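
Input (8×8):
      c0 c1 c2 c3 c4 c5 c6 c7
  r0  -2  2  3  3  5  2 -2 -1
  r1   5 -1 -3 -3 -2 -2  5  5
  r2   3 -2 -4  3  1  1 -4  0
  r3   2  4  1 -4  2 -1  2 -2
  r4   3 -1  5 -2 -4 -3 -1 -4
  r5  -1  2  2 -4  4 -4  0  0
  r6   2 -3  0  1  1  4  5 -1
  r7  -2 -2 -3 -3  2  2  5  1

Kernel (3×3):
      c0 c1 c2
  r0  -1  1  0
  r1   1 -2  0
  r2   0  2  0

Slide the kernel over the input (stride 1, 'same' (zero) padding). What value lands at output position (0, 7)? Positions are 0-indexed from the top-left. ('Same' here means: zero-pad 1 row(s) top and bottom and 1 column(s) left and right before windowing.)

The receptive field on the zero-padded input at this output position is [0 0 0 / -2 -1 0 / 5 5 0]. Elementwise product with the kernel and sum: 0·-1 + 0·1 + -2·1 + -1·-2 + 5·2.

10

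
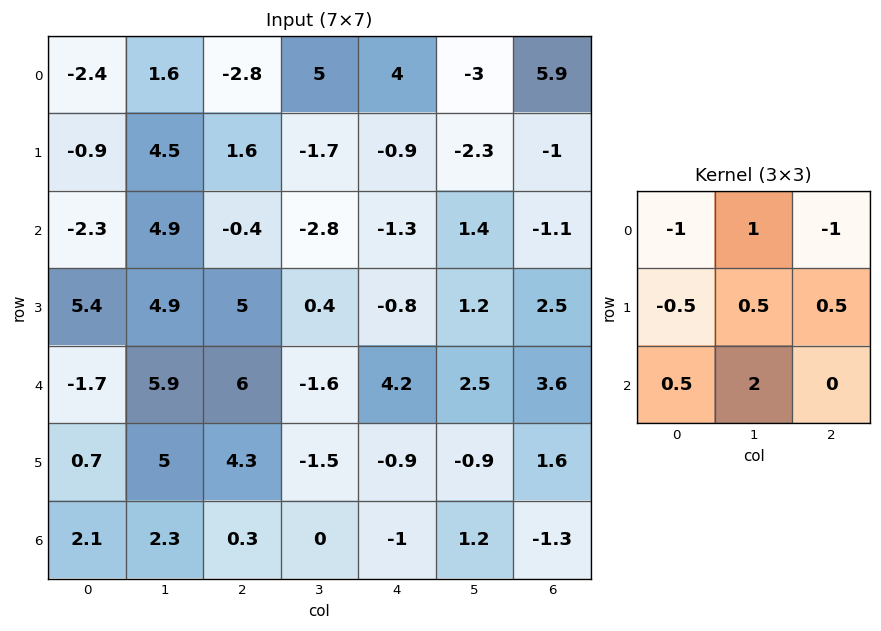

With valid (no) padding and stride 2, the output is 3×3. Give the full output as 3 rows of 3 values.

18.95 -4.1 -11.95
20.8 -4 13.15
11.55 -15 -2.6

Output[0,0]: The receptive field on the input at this output position is [-2.4 1.6 -2.8 / -0.9 4.5 1.6 / -2.3 4.9 -0.4]. Elementwise product with the kernel and sum: -2.4·-1 + 1.6·1 + -2.8·-1 + -0.9·-0.5 + 4.5·0.5 + 1.6·0.5 + -2.3·0.5 + 4.9·2.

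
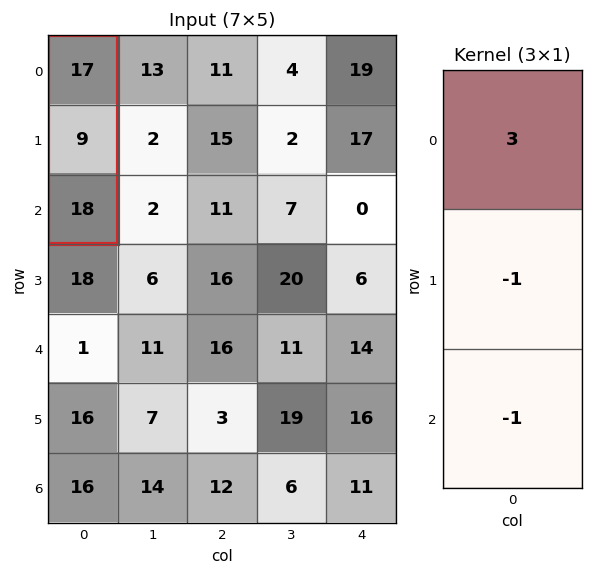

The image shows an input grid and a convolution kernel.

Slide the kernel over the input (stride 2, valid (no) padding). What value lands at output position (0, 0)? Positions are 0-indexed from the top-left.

The receptive field on the input at this output position is [17 / 9 / 18]. Elementwise product with the kernel and sum: 17·3 + 9·-1 + 18·-1.

24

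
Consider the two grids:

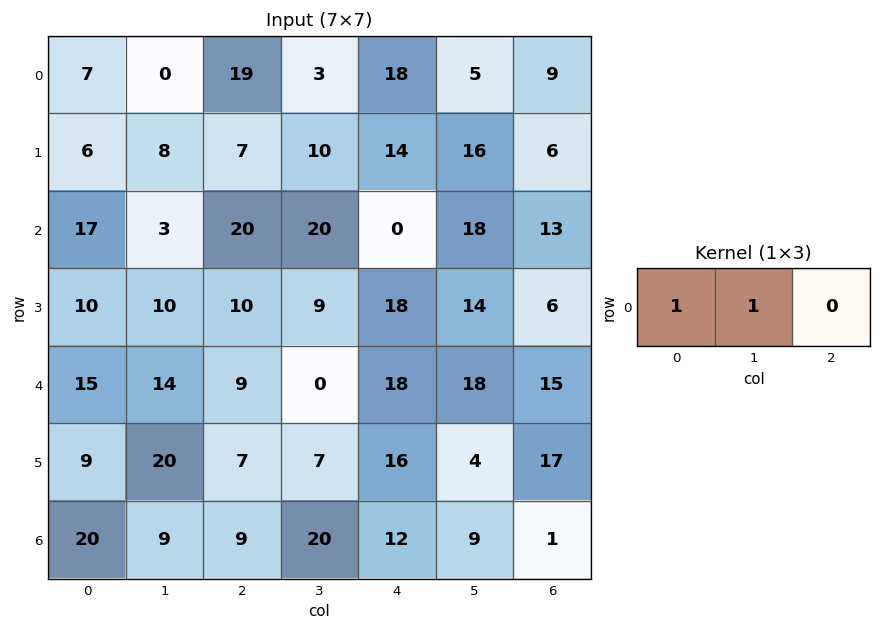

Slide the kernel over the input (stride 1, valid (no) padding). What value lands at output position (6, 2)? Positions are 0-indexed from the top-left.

The receptive field on the input at this output position is [9 20 12]. Elementwise product with the kernel and sum: 9·1 + 20·1.

29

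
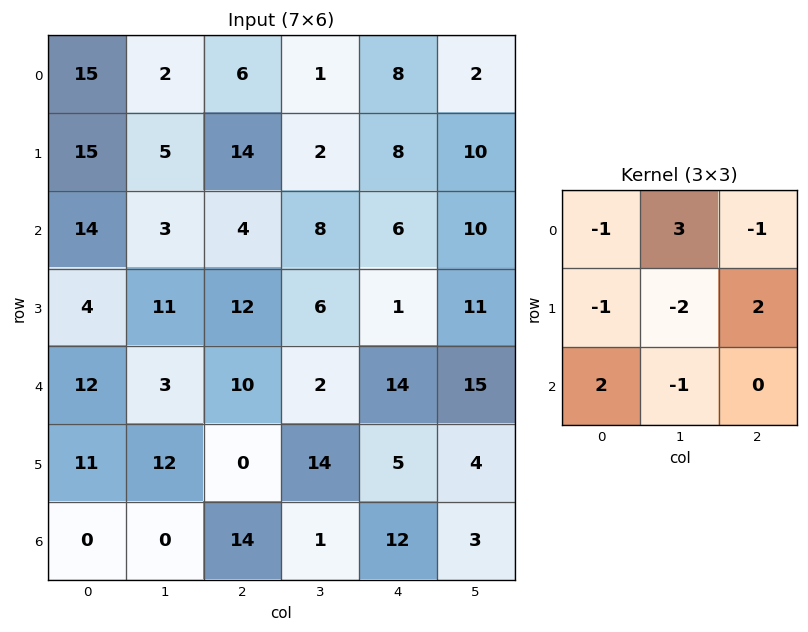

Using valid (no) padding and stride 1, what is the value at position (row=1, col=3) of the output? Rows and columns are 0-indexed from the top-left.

The receptive field on the input at this output position is [2 8 10 / 8 6 10 / 6 1 11]. Elementwise product with the kernel and sum: 2·-1 + 8·3 + 10·-1 + 8·-1 + 6·-2 + 10·2 + 6·2 + 1·-1.

23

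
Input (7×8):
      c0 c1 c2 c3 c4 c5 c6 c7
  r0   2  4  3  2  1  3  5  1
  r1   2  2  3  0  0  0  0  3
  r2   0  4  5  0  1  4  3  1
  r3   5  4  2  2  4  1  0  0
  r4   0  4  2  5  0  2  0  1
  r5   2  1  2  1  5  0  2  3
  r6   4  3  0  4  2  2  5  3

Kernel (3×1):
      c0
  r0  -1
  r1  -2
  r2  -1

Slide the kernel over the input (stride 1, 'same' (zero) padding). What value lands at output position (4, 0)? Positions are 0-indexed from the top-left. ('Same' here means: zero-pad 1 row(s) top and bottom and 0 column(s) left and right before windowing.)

-7

The receptive field on the zero-padded input at this output position is [5 / 0 / 2]. Elementwise product with the kernel and sum: 5·-1 + 0·-2 + 2·-1.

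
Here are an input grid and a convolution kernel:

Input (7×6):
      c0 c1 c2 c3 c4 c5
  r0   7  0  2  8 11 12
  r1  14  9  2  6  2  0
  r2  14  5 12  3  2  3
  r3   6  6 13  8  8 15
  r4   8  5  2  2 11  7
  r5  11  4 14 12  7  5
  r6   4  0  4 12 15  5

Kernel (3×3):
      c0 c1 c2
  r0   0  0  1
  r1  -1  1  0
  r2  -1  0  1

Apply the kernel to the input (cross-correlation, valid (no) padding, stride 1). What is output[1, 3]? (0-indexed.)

6

The receptive field on the input at this output position is [6 2 0 / 3 2 3 / 8 8 15]. Elementwise product with the kernel and sum: 0·1 + 3·-1 + 2·1 + 8·-1 + 15·1.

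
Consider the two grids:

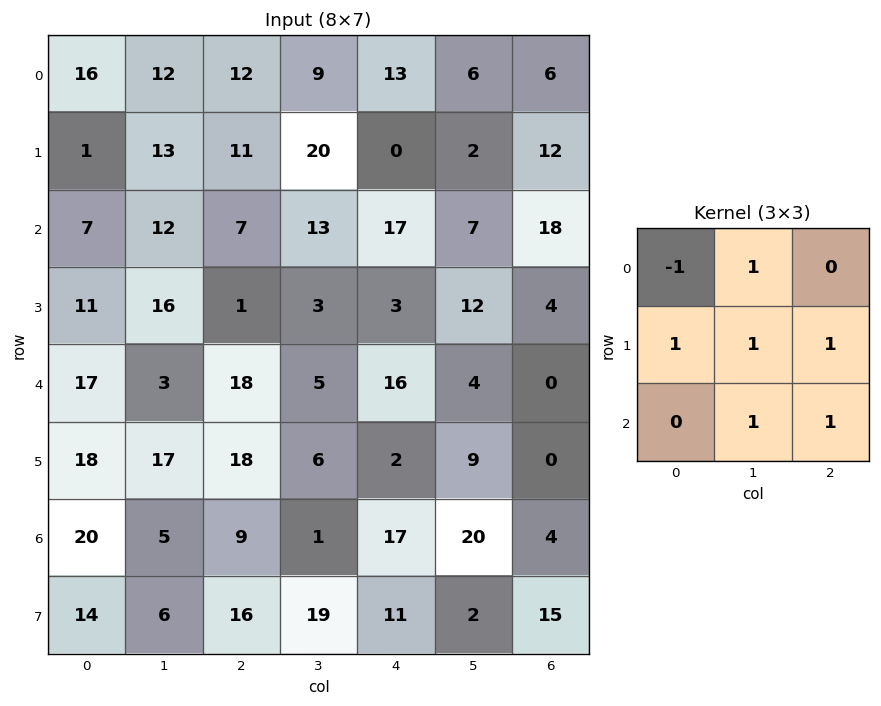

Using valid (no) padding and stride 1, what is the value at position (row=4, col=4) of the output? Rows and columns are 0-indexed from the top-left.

23

The receptive field on the input at this output position is [16 4 0 / 2 9 0 / 17 20 4]. Elementwise product with the kernel and sum: 16·-1 + 4·1 + 2·1 + 9·1 + 0·1 + 20·1 + 4·1.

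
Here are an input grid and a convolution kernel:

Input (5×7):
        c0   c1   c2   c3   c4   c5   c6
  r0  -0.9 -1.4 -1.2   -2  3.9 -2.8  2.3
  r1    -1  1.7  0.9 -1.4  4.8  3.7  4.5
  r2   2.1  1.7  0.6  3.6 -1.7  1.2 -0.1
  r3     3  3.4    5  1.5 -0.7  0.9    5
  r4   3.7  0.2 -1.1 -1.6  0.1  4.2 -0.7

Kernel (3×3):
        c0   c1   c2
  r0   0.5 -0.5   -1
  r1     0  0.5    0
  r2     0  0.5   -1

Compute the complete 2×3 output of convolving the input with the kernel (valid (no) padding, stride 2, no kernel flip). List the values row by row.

2.55 -0.7 3.6
2.5 0.05 1.9

Output[0,0]: The receptive field on the input at this output position is [-0.9 -1.4 -1.2 / -1 1.7 0.9 / 2.1 1.7 0.6]. Elementwise product with the kernel and sum: -0.9·0.5 + -1.4·-0.5 + -1.2·-1 + 1.7·0.5 + 1.7·0.5 + 0.6·-1.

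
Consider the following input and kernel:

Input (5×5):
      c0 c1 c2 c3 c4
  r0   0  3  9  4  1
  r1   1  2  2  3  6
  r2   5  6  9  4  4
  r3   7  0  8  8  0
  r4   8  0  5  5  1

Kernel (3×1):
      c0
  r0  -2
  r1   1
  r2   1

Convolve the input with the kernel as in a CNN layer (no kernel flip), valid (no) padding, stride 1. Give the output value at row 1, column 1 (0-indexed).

The receptive field on the input at this output position is [2 / 6 / 0]. Elementwise product with the kernel and sum: 2·-2 + 6·1 + 0·1.

2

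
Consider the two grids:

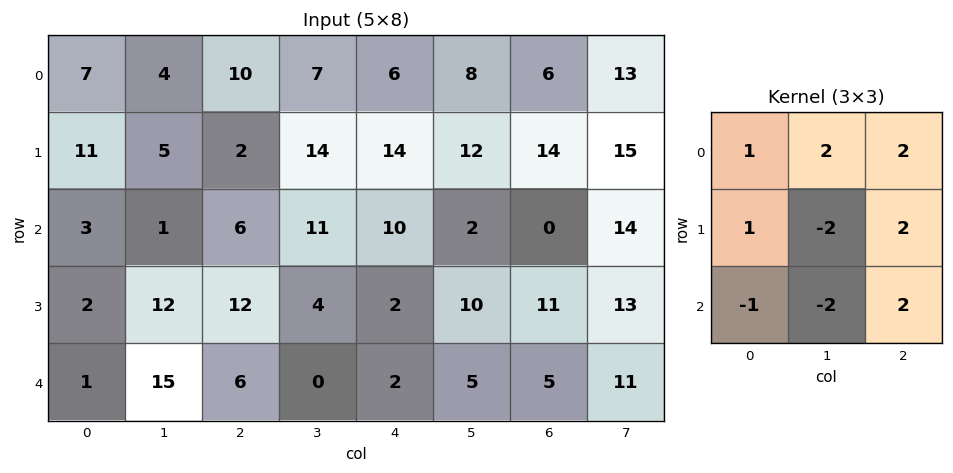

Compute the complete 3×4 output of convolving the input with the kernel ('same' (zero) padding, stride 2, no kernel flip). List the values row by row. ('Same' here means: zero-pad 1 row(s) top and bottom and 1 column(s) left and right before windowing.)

-18 17 -7 12
48 20 73 94
56 47 34 75

Output[0,0]: The receptive field on the zero-padded input at this output position is [0 0 0 / 0 7 4 / 0 11 5]. Elementwise product with the kernel and sum: 0·1 + 0·2 + 0·2 + 0·1 + 7·-2 + 4·2 + 0·-1 + 11·-2 + 5·2.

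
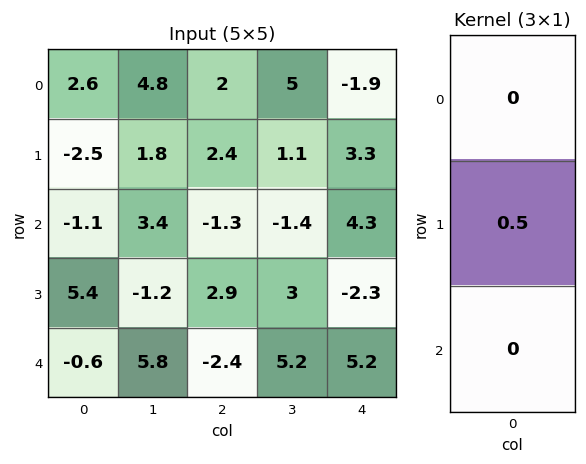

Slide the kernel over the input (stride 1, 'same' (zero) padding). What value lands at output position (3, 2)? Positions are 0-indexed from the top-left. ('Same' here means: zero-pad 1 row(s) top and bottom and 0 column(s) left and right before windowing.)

The receptive field on the zero-padded input at this output position is [-1.3 / 2.9 / -2.4]. Elementwise product with the kernel and sum: 2.9·0.5.

1.45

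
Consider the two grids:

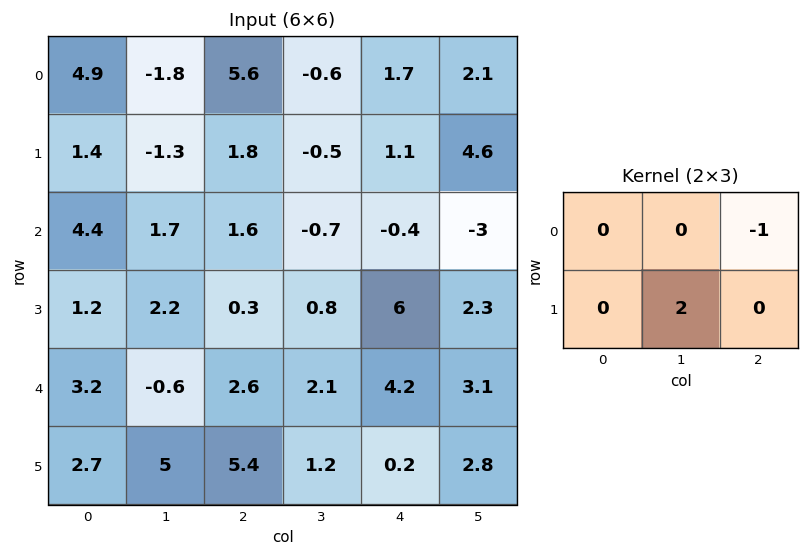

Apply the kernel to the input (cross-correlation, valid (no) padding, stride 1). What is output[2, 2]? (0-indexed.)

The receptive field on the input at this output position is [1.6 -0.7 -0.4 / 0.3 0.8 6]. Elementwise product with the kernel and sum: -0.4·-1 + 0.8·2.

2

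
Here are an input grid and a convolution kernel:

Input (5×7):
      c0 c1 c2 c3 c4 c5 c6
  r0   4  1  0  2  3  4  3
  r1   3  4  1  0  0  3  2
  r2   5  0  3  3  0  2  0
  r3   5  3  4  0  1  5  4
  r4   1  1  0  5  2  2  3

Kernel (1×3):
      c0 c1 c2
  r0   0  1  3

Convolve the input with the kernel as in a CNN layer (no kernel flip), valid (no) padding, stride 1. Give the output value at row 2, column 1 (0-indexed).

12

The receptive field on the input at this output position is [0 3 3]. Elementwise product with the kernel and sum: 3·1 + 3·3.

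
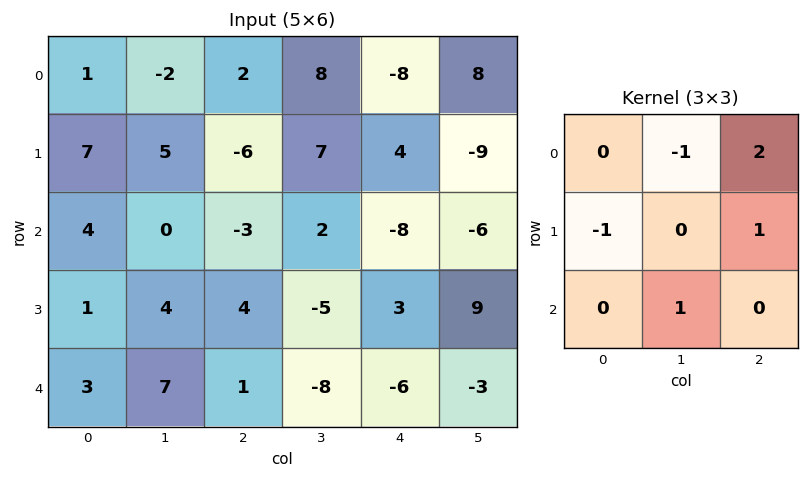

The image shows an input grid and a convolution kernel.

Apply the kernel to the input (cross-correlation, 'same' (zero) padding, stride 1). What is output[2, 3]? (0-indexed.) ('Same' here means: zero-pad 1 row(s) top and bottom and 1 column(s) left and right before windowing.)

-9

The receptive field on the zero-padded input at this output position is [-6 7 4 / -3 2 -8 / 4 -5 3]. Elementwise product with the kernel and sum: 7·-1 + 4·2 + -3·-1 + -8·1 + -5·1.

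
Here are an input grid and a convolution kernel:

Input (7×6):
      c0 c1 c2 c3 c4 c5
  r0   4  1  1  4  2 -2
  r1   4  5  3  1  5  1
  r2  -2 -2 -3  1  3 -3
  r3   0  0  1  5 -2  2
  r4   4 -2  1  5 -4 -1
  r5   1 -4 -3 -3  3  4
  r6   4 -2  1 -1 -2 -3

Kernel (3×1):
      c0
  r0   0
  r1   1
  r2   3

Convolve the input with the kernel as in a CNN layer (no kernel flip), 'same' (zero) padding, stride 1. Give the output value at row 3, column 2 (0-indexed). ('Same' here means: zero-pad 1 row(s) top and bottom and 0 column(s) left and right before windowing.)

The receptive field on the zero-padded input at this output position is [-3 / 1 / 1]. Elementwise product with the kernel and sum: 1·1 + 1·3.

4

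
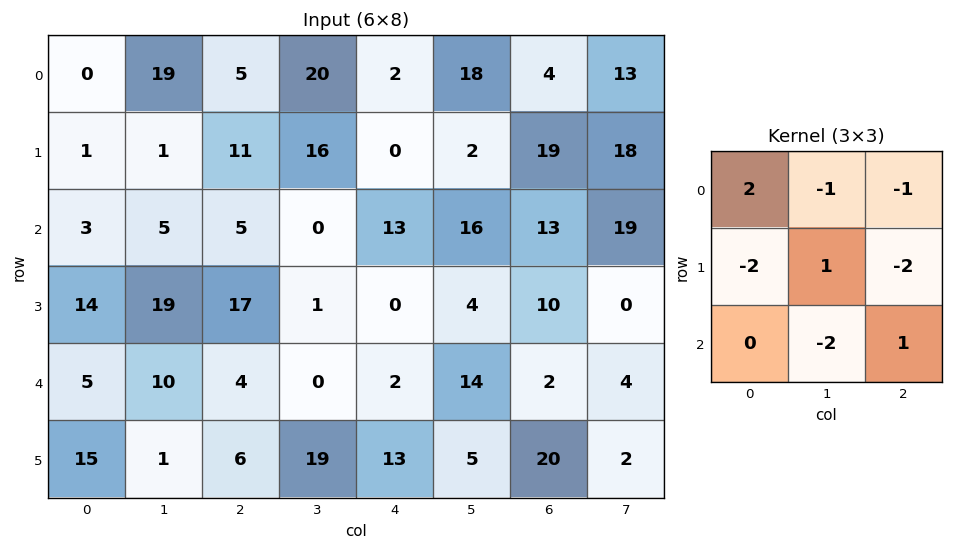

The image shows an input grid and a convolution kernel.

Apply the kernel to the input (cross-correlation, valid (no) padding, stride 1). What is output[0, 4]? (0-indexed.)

-73

The receptive field on the input at this output position is [2 18 4 / 0 2 19 / 13 16 13]. Elementwise product with the kernel and sum: 2·2 + 18·-1 + 4·-1 + 0·-2 + 2·1 + 19·-2 + 16·-2 + 13·1.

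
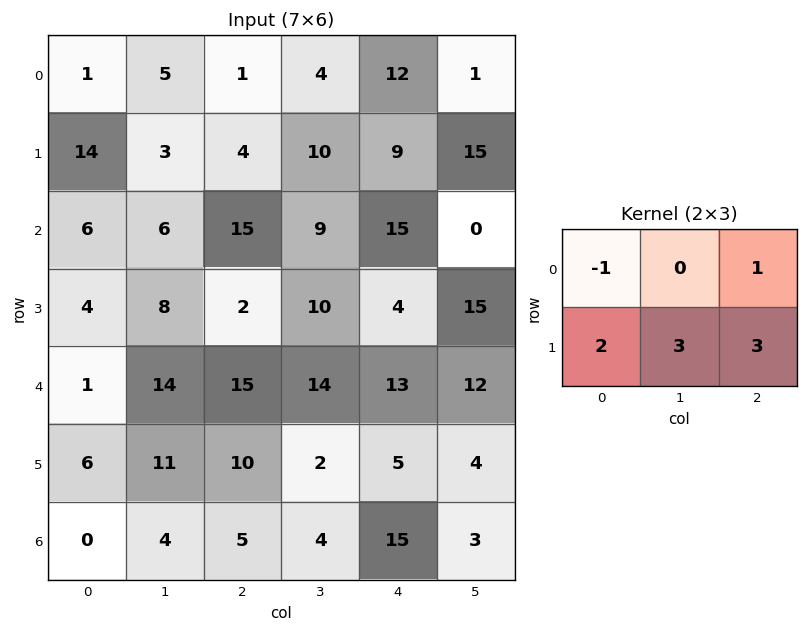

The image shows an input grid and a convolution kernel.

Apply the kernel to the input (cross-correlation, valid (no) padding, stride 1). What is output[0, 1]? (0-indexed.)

The receptive field on the input at this output position is [5 1 4 / 3 4 10]. Elementwise product with the kernel and sum: 5·-1 + 4·1 + 3·2 + 4·3 + 10·3.

47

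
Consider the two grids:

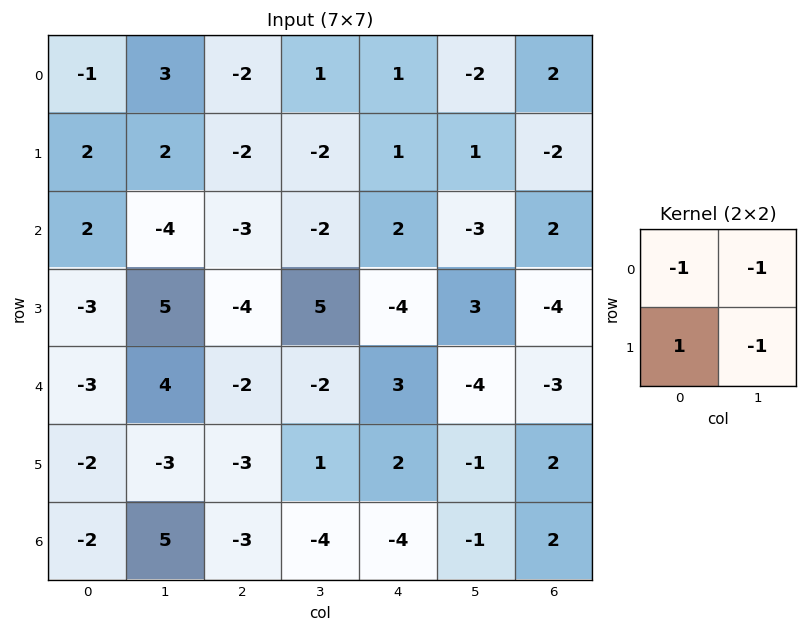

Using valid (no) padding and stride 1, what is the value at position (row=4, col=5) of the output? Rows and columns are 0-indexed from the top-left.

4

The receptive field on the input at this output position is [-4 -3 / -1 2]. Elementwise product with the kernel and sum: -4·-1 + -3·-1 + -1·1 + 2·-1.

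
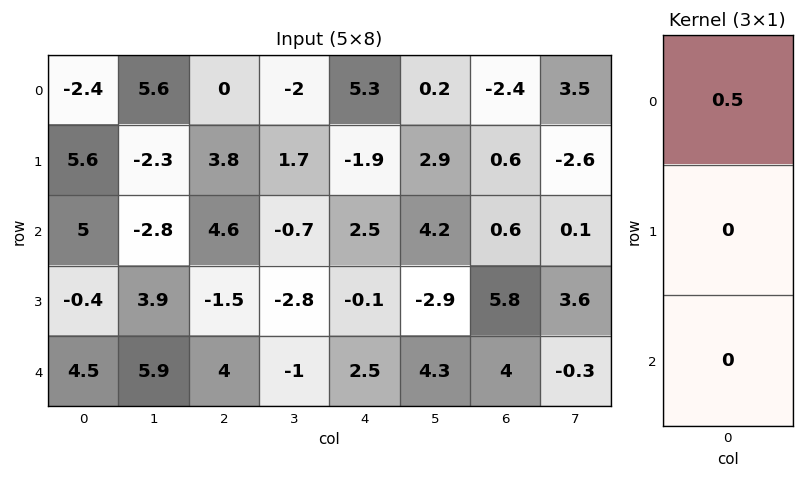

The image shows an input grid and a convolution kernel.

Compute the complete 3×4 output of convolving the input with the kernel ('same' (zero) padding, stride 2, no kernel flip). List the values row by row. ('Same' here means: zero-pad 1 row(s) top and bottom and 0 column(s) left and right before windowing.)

0 0 0 0
2.8 1.9 -0.95 0.3
-0.2 -0.75 -0.05 2.9

Output[0,0]: The receptive field on the zero-padded input at this output position is [0 / -2.4 / 5.6]. Elementwise product with the kernel and sum: 0·0.5.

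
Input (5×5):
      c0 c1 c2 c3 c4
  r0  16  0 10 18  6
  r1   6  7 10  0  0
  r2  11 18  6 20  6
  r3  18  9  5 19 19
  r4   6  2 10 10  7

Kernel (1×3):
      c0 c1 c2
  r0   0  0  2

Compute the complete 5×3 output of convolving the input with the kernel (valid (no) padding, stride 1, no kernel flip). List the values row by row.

20 36 12
20 0 0
12 40 12
10 38 38
20 20 14

Output[0,0]: The receptive field on the input at this output position is [16 0 10]. Elementwise product with the kernel and sum: 10·2.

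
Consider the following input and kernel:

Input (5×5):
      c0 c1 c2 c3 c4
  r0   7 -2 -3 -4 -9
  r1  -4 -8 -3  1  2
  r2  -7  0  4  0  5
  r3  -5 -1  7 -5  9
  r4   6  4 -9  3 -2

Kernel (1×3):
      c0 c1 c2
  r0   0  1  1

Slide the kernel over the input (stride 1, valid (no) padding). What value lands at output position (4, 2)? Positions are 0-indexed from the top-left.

1

The receptive field on the input at this output position is [-9 3 -2]. Elementwise product with the kernel and sum: 3·1 + -2·1.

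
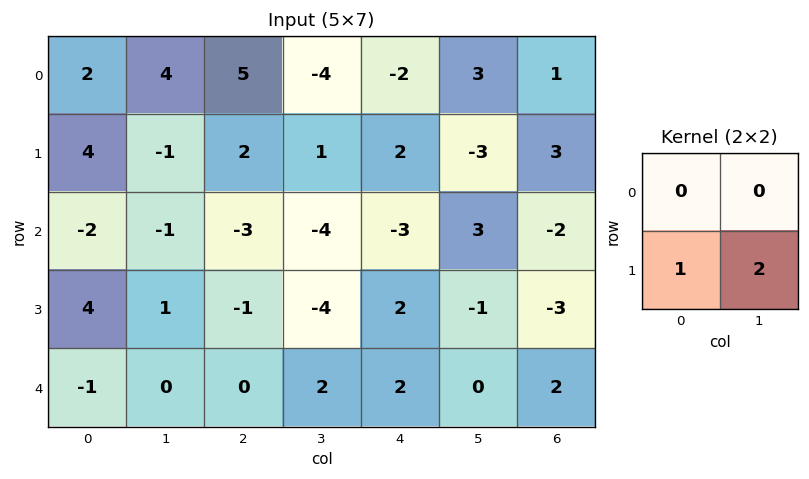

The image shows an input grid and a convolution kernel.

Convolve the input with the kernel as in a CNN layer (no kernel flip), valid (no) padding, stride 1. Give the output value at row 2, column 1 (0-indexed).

-1

The receptive field on the input at this output position is [-1 -3 / 1 -1]. Elementwise product with the kernel and sum: 1·1 + -1·2.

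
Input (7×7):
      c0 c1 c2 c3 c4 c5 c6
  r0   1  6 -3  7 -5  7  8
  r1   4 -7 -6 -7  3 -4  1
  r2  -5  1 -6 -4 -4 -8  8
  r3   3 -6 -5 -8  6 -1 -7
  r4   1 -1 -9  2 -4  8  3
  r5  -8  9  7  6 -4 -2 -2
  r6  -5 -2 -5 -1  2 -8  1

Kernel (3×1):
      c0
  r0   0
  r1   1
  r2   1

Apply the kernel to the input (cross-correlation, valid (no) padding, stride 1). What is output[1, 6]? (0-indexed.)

The receptive field on the input at this output position is [1 / 8 / -7]. Elementwise product with the kernel and sum: 8·1 + -7·1.

1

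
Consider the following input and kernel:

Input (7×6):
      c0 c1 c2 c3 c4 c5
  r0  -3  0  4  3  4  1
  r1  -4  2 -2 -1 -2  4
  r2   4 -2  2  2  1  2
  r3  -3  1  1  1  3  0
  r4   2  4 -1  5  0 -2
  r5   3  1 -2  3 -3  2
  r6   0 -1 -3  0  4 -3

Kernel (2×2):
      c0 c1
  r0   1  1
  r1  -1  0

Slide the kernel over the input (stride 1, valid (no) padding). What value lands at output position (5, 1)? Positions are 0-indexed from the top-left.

The receptive field on the input at this output position is [1 -2 / -1 -3]. Elementwise product with the kernel and sum: 1·1 + -2·1 + -1·-1.

0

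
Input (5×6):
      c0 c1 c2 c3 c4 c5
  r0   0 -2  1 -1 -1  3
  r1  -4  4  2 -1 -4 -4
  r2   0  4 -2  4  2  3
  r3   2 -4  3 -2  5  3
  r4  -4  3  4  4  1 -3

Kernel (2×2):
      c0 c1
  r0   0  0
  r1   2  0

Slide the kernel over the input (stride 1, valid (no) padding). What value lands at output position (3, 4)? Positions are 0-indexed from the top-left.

The receptive field on the input at this output position is [5 3 / 1 -3]. Elementwise product with the kernel and sum: 1·2.

2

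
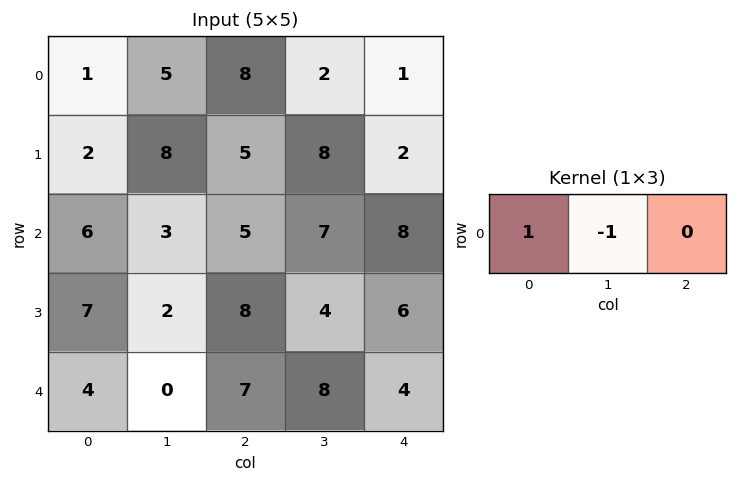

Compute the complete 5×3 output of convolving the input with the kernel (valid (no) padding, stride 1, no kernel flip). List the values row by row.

Output[0,0]: The receptive field on the input at this output position is [1 5 8]. Elementwise product with the kernel and sum: 1·1 + 5·-1.

-4 -3 6
-6 3 -3
3 -2 -2
5 -6 4
4 -7 -1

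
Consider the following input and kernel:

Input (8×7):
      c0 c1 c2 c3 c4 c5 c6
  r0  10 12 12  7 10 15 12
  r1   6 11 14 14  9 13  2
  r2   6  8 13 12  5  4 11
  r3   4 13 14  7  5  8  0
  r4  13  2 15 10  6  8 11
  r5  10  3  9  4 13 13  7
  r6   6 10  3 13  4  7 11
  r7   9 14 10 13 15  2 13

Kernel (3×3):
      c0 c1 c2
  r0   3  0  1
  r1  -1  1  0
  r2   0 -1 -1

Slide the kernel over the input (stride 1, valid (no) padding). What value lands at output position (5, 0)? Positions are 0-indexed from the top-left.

The receptive field on the input at this output position is [10 3 9 / 6 10 3 / 9 14 10]. Elementwise product with the kernel and sum: 10·3 + 9·1 + 6·-1 + 10·1 + 14·-1 + 10·-1.

19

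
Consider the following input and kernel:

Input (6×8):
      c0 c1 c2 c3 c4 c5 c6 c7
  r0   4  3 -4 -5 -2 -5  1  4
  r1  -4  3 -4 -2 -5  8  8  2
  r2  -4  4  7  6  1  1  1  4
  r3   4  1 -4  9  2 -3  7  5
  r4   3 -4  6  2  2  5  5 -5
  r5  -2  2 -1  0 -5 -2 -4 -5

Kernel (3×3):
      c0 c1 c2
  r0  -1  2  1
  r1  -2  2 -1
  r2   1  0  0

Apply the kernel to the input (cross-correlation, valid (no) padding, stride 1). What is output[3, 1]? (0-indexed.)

20

The receptive field on the input at this output position is [1 -4 9 / -4 6 2 / 2 -1 0]. Elementwise product with the kernel and sum: 1·-1 + -4·2 + 9·1 + -4·-2 + 6·2 + 2·-1 + 2·1.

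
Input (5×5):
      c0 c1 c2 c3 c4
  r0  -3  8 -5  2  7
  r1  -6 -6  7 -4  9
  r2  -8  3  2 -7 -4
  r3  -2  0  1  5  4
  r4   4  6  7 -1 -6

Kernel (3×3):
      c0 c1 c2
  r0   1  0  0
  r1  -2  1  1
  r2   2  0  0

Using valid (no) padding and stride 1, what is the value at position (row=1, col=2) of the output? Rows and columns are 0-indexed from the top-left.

The receptive field on the input at this output position is [7 -4 9 / 2 -7 -4 / 1 5 4]. Elementwise product with the kernel and sum: 7·1 + 2·-2 + -7·1 + -4·1 + 1·2.

-6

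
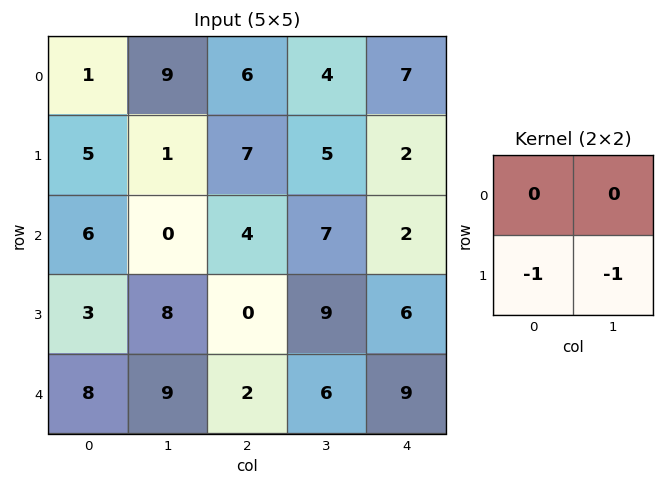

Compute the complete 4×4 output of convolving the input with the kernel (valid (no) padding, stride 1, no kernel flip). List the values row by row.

-6 -8 -12 -7
-6 -4 -11 -9
-11 -8 -9 -15
-17 -11 -8 -15

Output[0,0]: The receptive field on the input at this output position is [1 9 / 5 1]. Elementwise product with the kernel and sum: 5·-1 + 1·-1.
Output[0,1]: The receptive field on the input at this output position is [9 6 / 1 7]. Elementwise product with the kernel and sum: 1·-1 + 7·-1.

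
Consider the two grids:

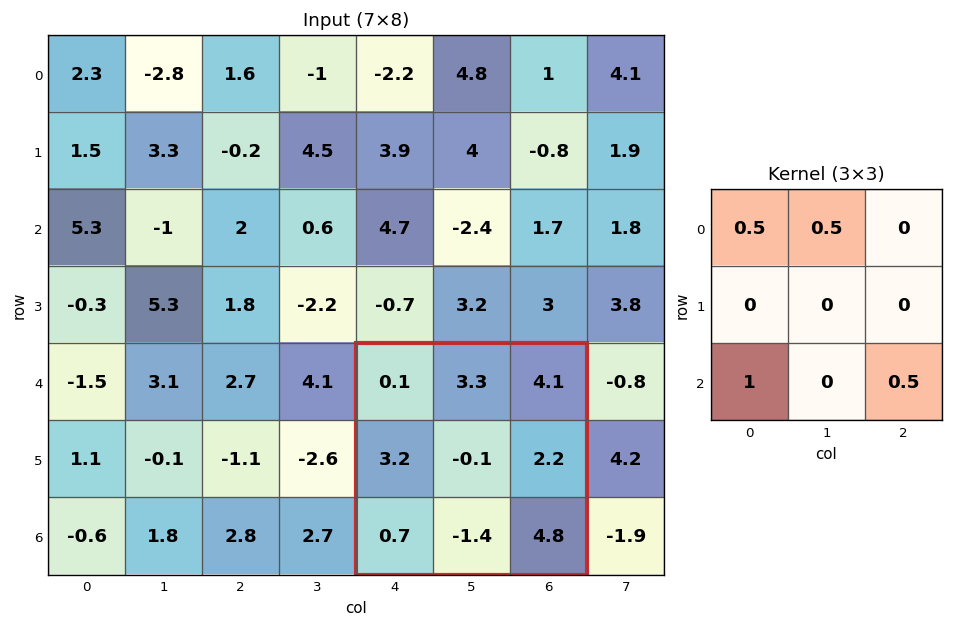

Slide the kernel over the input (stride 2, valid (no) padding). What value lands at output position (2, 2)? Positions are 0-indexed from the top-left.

The receptive field on the input at this output position is [0.1 3.3 4.1 / 3.2 -0.1 2.2 / 0.7 -1.4 4.8]. Elementwise product with the kernel and sum: 0.1·0.5 + 3.3·0.5 + 0.7·1 + 4.8·0.5.

4.8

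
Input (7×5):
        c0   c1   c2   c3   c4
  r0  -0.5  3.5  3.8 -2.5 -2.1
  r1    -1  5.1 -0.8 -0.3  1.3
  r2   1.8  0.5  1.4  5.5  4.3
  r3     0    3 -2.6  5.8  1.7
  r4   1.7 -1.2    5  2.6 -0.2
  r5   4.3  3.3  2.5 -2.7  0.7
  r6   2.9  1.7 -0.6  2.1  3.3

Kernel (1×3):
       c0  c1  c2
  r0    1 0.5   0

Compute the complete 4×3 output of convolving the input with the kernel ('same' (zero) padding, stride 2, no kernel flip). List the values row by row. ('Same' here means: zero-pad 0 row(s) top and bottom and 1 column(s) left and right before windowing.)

-0.25 5.4 -3.55
0.9 1.2 7.65
0.85 1.3 2.5
1.45 1.4 3.75

Output[0,0]: The receptive field on the zero-padded input at this output position is [0 -0.5 3.5]. Elementwise product with the kernel and sum: 0·1 + -0.5·0.5.
Output[0,1]: The receptive field on the zero-padded input at this output position is [3.5 3.8 -2.5]. Elementwise product with the kernel and sum: 3.5·1 + 3.8·0.5.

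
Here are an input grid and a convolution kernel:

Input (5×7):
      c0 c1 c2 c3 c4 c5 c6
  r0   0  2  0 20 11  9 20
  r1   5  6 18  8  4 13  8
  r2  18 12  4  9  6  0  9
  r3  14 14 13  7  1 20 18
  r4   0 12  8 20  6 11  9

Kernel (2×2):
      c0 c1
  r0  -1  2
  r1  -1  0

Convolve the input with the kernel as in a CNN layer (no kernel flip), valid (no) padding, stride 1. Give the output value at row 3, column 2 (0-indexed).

-7

The receptive field on the input at this output position is [13 7 / 8 20]. Elementwise product with the kernel and sum: 13·-1 + 7·2 + 8·-1.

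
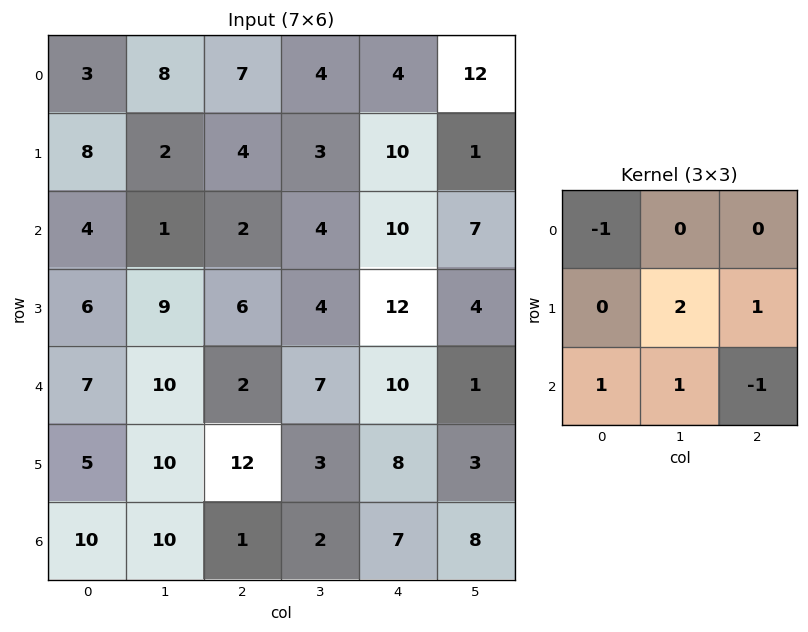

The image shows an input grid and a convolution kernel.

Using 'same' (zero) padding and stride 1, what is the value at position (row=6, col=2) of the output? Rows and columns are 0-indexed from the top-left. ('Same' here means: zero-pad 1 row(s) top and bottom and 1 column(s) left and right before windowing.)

-6

The receptive field on the zero-padded input at this output position is [10 12 3 / 10 1 2 / 0 0 0]. Elementwise product with the kernel and sum: 10·-1 + 1·2 + 2·1 + 0·1 + 0·1 + 0·-1.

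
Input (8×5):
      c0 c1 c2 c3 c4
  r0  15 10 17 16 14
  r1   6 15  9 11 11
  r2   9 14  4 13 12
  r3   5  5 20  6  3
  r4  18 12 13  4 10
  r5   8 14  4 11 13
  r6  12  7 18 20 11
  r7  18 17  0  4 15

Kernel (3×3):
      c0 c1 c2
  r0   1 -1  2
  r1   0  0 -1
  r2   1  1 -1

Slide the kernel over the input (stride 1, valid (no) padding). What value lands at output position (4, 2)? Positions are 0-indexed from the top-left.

43

The receptive field on the input at this output position is [13 4 10 / 4 11 13 / 18 20 11]. Elementwise product with the kernel and sum: 13·1 + 4·-1 + 10·2 + 13·-1 + 18·1 + 20·1 + 11·-1.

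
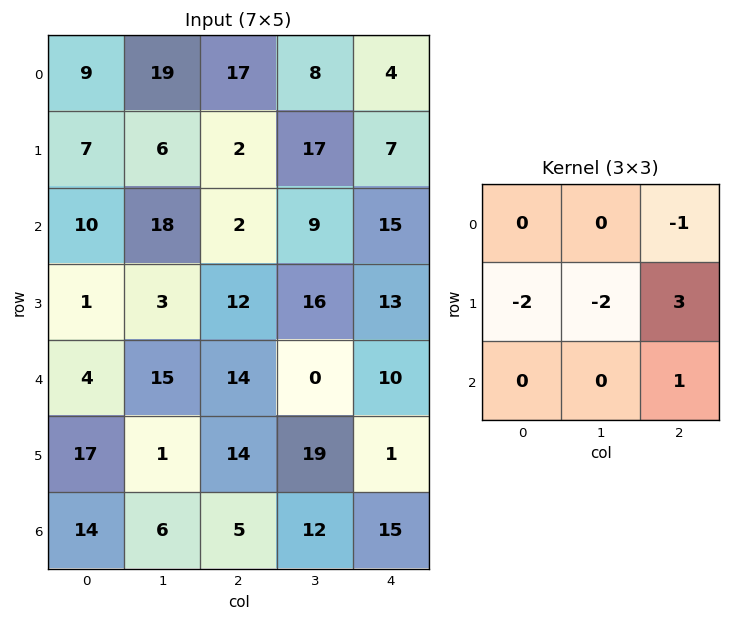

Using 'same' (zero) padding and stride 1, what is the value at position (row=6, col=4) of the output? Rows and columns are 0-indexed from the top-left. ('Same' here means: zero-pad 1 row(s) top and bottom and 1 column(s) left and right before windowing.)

-54

The receptive field on the zero-padded input at this output position is [19 1 0 / 12 15 0 / 0 0 0]. Elementwise product with the kernel and sum: 0·-1 + 12·-2 + 15·-2 + 0·3 + 0·1.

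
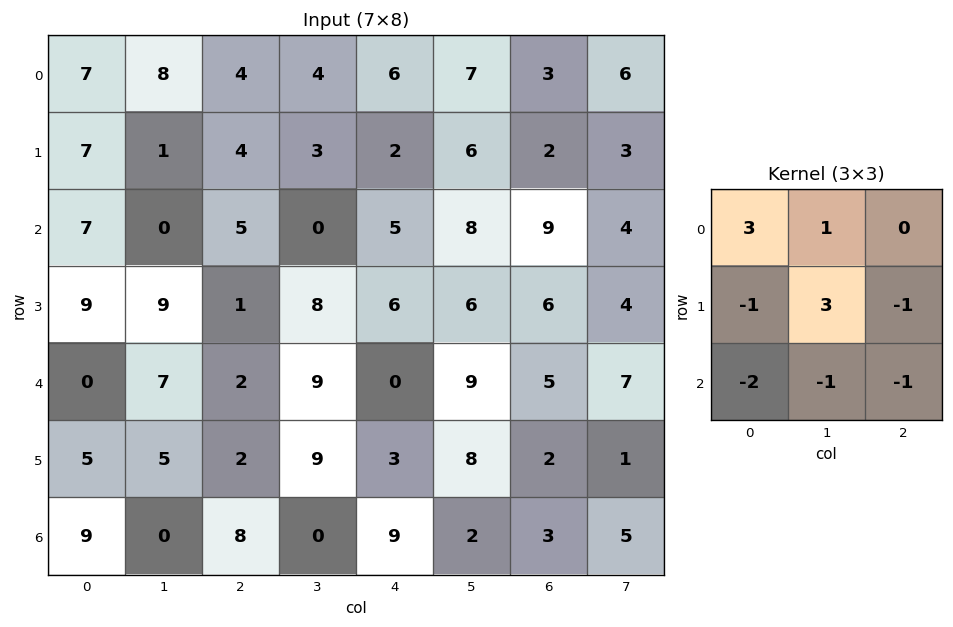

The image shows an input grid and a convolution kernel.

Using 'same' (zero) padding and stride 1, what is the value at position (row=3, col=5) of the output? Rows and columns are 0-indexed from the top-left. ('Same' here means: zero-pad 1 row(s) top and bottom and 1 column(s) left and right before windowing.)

15

The receptive field on the zero-padded input at this output position is [5 8 9 / 6 6 6 / 0 9 5]. Elementwise product with the kernel and sum: 5·3 + 8·1 + 6·-1 + 6·3 + 6·-1 + 0·-2 + 9·-1 + 5·-1.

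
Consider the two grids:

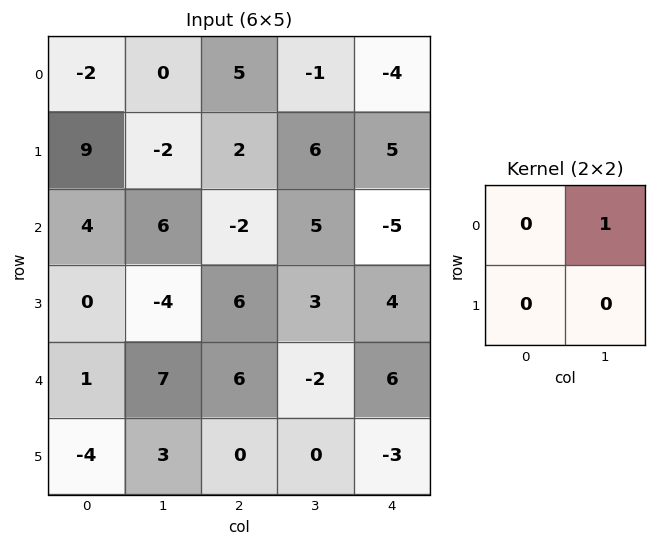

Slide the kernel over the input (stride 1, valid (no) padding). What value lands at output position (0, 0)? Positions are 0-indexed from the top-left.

The receptive field on the input at this output position is [-2 0 / 9 -2]. Elementwise product with the kernel and sum: 0·1.

0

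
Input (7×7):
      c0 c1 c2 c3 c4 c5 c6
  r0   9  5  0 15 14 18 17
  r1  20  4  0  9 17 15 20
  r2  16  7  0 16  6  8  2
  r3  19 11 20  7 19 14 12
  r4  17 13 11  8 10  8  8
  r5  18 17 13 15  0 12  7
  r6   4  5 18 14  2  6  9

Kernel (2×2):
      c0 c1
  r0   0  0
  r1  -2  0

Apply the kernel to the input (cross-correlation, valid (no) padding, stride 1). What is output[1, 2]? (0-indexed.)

The receptive field on the input at this output position is [0 9 / 0 16]. Elementwise product with the kernel and sum: 0·-2.

0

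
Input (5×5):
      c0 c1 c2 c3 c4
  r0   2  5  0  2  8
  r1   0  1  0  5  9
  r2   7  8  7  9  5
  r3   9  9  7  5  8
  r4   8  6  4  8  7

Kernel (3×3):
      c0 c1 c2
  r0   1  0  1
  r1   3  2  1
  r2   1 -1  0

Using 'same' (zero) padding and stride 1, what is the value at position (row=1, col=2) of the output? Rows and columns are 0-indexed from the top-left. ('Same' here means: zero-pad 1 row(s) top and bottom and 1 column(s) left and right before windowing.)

16

The receptive field on the zero-padded input at this output position is [5 0 2 / 1 0 5 / 8 7 9]. Elementwise product with the kernel and sum: 5·1 + 2·1 + 1·3 + 0·2 + 5·1 + 8·1 + 7·-1.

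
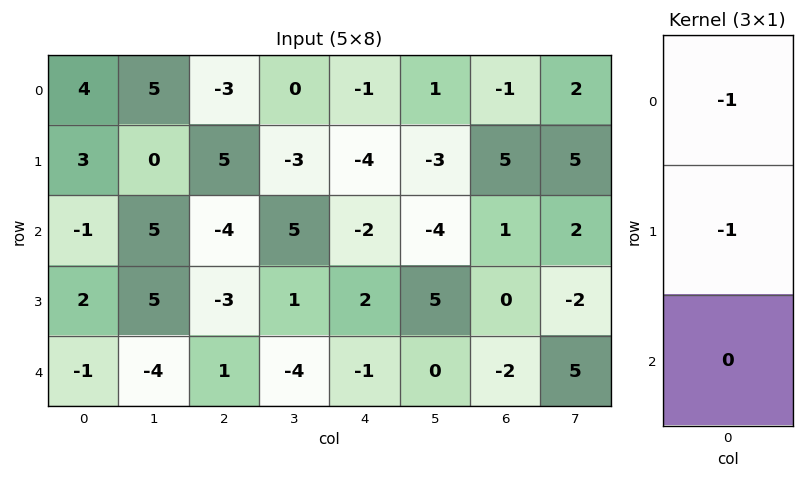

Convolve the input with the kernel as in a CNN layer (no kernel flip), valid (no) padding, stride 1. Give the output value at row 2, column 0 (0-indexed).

The receptive field on the input at this output position is [-1 / 2 / -1]. Elementwise product with the kernel and sum: -1·-1 + 2·-1.

-1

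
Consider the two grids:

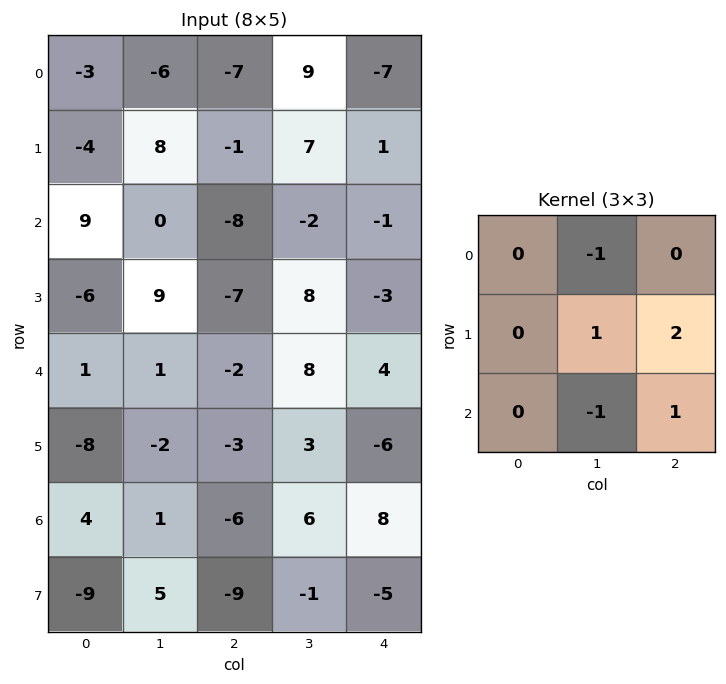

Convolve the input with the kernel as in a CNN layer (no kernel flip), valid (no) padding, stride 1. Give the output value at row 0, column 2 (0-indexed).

The receptive field on the input at this output position is [-7 9 -7 / -1 7 1 / -8 -2 -1]. Elementwise product with the kernel and sum: 9·-1 + 7·1 + 1·2 + -2·-1 + -1·1.

1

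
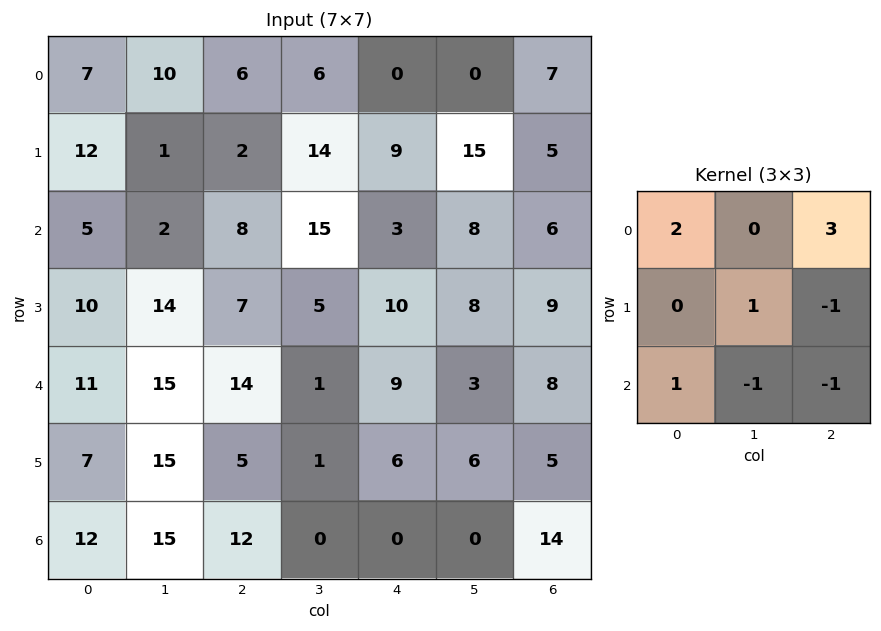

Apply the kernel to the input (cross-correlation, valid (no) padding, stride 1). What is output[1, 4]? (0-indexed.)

28

The receptive field on the input at this output position is [9 15 5 / 3 8 6 / 10 8 9]. Elementwise product with the kernel and sum: 9·2 + 5·3 + 8·1 + 6·-1 + 10·1 + 8·-1 + 9·-1.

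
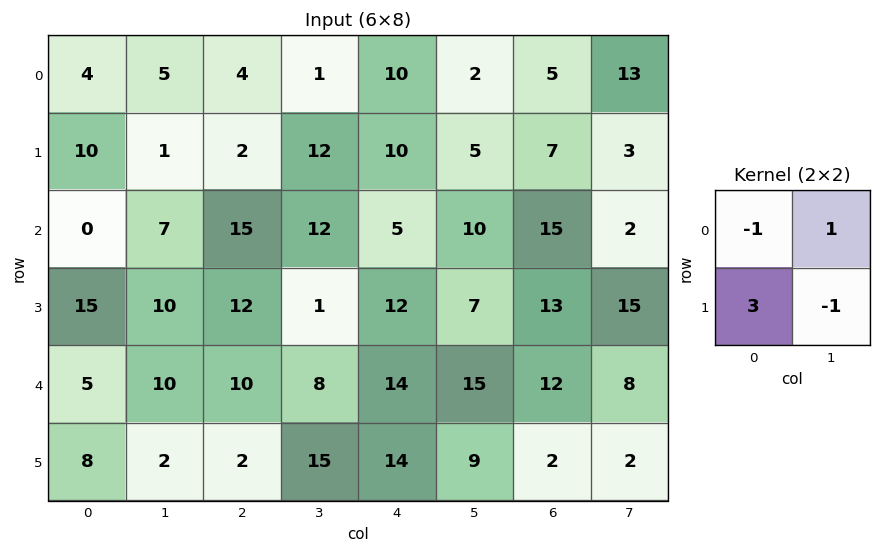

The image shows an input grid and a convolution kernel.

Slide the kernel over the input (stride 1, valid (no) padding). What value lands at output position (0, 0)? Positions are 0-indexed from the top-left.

The receptive field on the input at this output position is [4 5 / 10 1]. Elementwise product with the kernel and sum: 4·-1 + 5·1 + 10·3 + 1·-1.

30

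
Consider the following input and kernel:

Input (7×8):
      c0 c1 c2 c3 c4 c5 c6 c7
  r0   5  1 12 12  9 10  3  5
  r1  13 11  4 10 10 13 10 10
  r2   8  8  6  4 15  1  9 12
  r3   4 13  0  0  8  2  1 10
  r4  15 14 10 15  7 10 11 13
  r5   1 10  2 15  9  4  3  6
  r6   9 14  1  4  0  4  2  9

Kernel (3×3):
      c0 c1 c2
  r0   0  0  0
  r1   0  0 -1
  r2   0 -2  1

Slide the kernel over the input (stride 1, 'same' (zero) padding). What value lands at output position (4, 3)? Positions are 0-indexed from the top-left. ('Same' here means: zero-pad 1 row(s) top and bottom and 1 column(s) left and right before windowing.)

-28

The receptive field on the zero-padded input at this output position is [0 0 8 / 10 15 7 / 2 15 9]. Elementwise product with the kernel and sum: 7·-1 + 15·-2 + 9·1.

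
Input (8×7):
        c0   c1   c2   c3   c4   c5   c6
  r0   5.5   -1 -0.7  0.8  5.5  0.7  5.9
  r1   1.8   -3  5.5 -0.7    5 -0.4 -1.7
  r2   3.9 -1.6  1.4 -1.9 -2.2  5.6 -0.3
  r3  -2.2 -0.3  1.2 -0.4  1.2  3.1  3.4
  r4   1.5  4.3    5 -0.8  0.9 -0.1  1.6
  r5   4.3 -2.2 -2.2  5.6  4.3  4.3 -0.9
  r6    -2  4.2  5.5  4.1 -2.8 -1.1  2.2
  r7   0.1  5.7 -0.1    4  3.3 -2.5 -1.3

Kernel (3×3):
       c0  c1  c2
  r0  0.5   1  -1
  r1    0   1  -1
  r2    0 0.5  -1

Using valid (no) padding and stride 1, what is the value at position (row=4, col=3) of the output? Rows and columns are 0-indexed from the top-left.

0.3

The receptive field on the input at this output position is [-0.8 0.9 -0.1 / 5.6 4.3 4.3 / 4.1 -2.8 -1.1]. Elementwise product with the kernel and sum: -0.8·0.5 + 0.9·1 + -0.1·-1 + 4.3·1 + 4.3·-1 + -2.8·0.5 + -1.1·-1.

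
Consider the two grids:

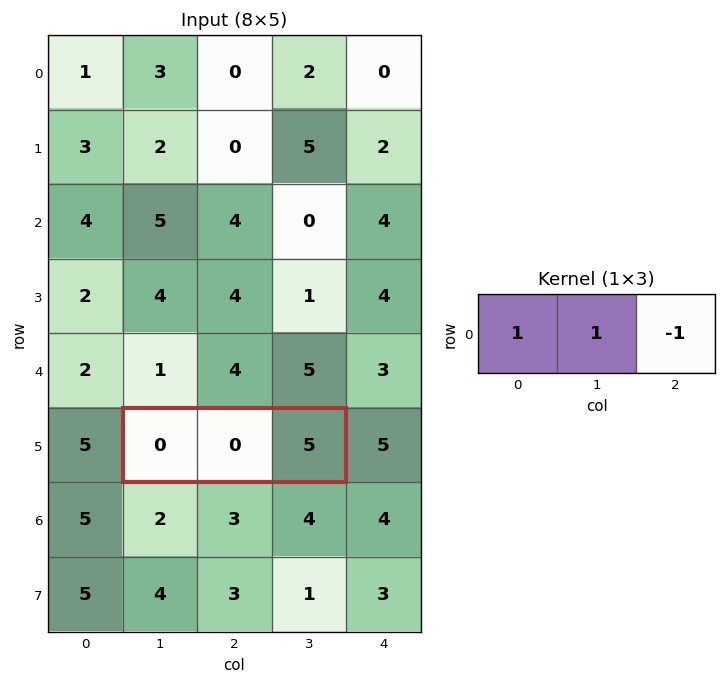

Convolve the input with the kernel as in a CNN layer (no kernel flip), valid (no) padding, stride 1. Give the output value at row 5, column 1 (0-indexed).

-5

The receptive field on the input at this output position is [0 0 5]. Elementwise product with the kernel and sum: 0·1 + 0·1 + 5·-1.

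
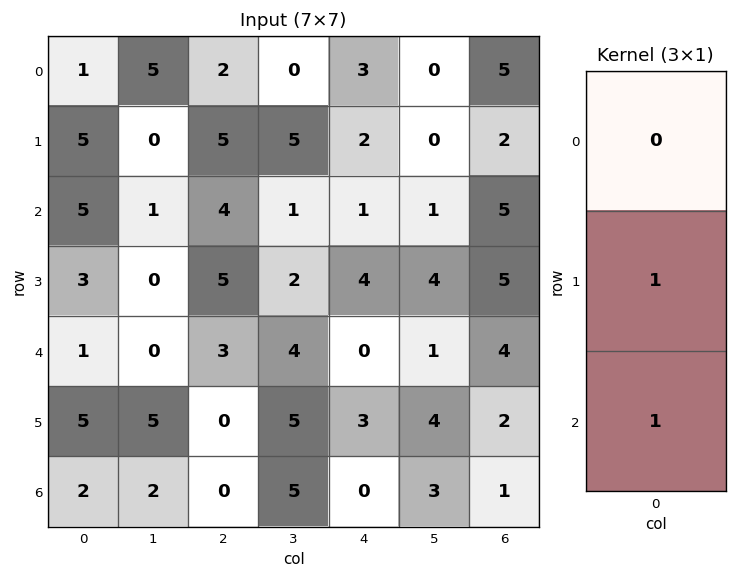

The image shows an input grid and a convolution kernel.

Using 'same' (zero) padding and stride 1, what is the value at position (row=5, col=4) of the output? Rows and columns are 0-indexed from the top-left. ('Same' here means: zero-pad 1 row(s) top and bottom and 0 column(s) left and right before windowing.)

The receptive field on the zero-padded input at this output position is [0 / 3 / 0]. Elementwise product with the kernel and sum: 3·1 + 0·1.

3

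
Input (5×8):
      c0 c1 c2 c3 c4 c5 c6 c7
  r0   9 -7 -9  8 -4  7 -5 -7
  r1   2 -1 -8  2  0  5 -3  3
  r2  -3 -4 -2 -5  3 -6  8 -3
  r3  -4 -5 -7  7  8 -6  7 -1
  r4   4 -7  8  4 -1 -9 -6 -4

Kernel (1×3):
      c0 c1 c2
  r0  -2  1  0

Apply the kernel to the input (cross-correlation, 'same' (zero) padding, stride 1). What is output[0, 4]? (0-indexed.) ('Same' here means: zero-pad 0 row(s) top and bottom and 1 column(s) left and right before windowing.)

The receptive field on the zero-padded input at this output position is [8 -4 7]. Elementwise product with the kernel and sum: 8·-2 + -4·1.

-20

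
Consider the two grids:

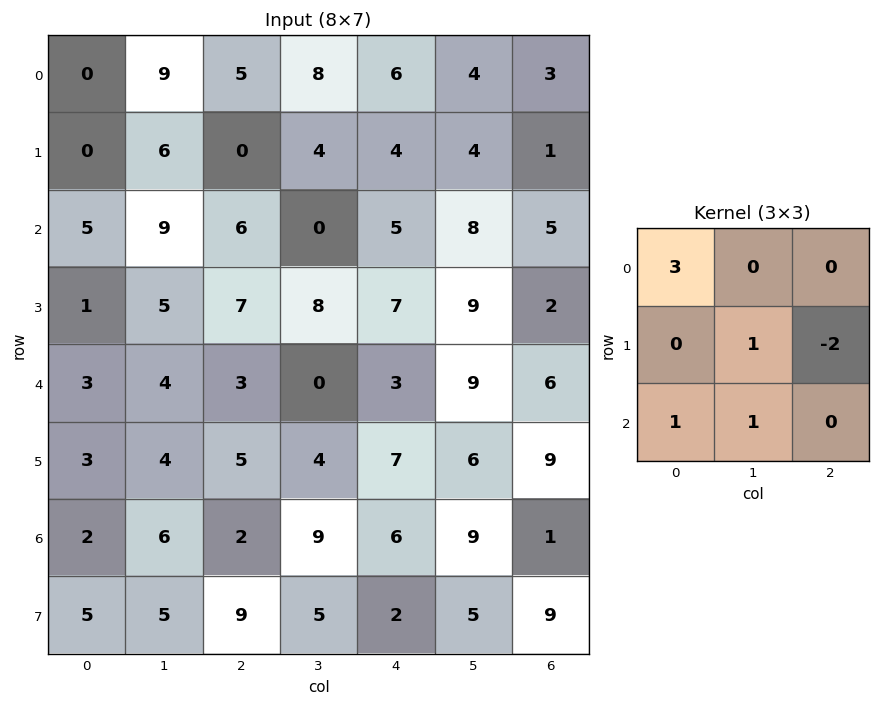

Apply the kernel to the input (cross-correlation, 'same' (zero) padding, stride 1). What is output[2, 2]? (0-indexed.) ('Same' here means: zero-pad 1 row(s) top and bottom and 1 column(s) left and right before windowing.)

36

The receptive field on the zero-padded input at this output position is [6 0 4 / 9 6 0 / 5 7 8]. Elementwise product with the kernel and sum: 6·3 + 6·1 + 0·-2 + 5·1 + 7·1.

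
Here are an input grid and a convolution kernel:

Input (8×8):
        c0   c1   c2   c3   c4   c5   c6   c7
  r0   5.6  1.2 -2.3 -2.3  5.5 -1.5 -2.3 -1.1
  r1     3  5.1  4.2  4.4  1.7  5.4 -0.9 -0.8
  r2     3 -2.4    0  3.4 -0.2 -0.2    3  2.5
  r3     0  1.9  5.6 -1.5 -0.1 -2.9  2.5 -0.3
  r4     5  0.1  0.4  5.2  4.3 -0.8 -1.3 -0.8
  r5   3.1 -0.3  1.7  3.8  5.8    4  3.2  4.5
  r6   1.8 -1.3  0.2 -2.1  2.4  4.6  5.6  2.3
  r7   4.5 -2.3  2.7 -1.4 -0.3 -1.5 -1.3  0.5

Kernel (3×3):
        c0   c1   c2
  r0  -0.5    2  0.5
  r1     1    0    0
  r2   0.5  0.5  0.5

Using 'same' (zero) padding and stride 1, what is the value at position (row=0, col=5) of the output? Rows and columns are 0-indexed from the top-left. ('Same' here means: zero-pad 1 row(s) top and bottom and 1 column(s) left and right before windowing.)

The receptive field on the zero-padded input at this output position is [0 0 0 / 5.5 -1.5 -2.3 / 1.7 5.4 -0.9]. Elementwise product with the kernel and sum: 0·-0.5 + 0·2 + 0·0.5 + 5.5·1 + 1.7·0.5 + 5.4·0.5 + -0.9·0.5.

8.6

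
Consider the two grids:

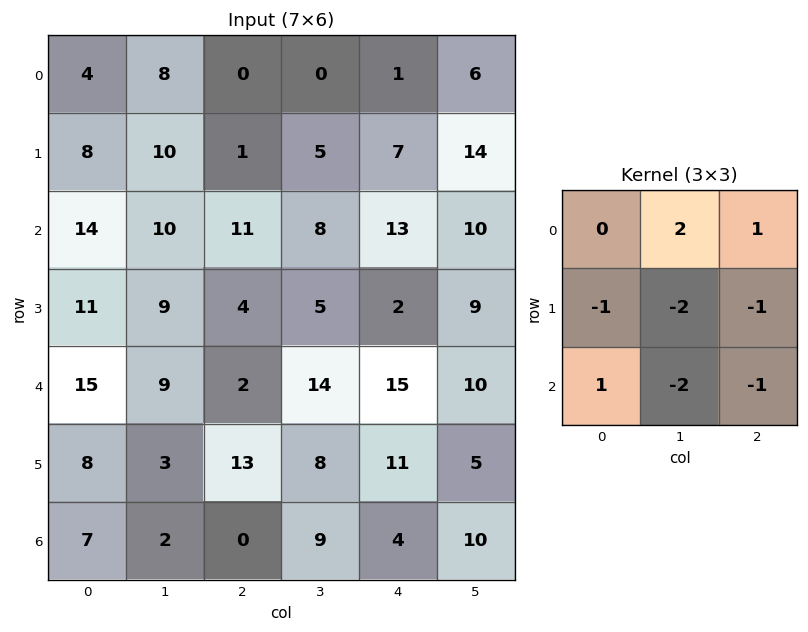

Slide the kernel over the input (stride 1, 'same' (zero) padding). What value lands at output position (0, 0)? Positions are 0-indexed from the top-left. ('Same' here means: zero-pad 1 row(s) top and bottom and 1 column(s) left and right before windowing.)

The receptive field on the zero-padded input at this output position is [0 0 0 / 0 4 8 / 0 8 10]. Elementwise product with the kernel and sum: 0·2 + 0·1 + 0·-1 + 4·-2 + 8·-1 + 0·1 + 8·-2 + 10·-1.

-42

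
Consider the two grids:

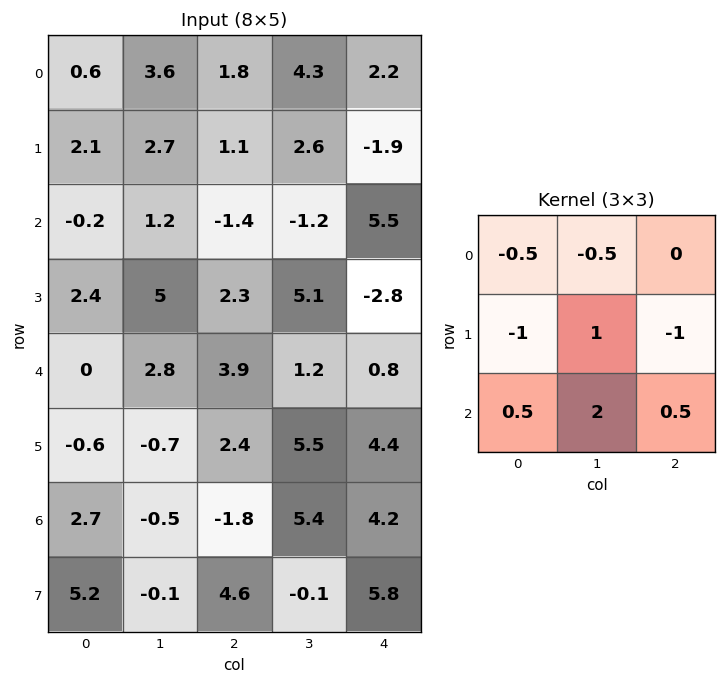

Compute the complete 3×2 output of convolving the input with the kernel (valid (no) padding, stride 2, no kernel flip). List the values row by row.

-1 0
7.35 11.65
-4.45 8.15

Output[0,0]: The receptive field on the input at this output position is [0.6 3.6 1.8 / 2.1 2.7 1.1 / -0.2 1.2 -1.4]. Elementwise product with the kernel and sum: 0.6·-0.5 + 3.6·-0.5 + 2.1·-1 + 2.7·1 + 1.1·-1 + -0.2·0.5 + 1.2·2 + -1.4·0.5.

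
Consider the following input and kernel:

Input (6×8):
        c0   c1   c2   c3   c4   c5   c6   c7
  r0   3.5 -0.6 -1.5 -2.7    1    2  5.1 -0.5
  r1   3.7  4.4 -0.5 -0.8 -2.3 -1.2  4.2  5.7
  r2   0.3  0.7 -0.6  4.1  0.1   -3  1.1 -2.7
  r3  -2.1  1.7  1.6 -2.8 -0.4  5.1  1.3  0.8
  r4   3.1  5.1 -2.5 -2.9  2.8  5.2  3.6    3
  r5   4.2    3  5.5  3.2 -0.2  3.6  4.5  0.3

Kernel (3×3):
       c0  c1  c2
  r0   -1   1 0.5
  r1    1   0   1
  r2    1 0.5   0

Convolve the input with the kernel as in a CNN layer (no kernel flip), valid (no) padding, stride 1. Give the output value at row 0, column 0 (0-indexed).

-1

The receptive field on the input at this output position is [3.5 -0.6 -1.5 / 3.7 4.4 -0.5 / 0.3 0.7 -0.6]. Elementwise product with the kernel and sum: 3.5·-1 + -0.6·1 + -1.5·0.5 + 3.7·1 + -0.5·1 + 0.3·1 + 0.7·0.5.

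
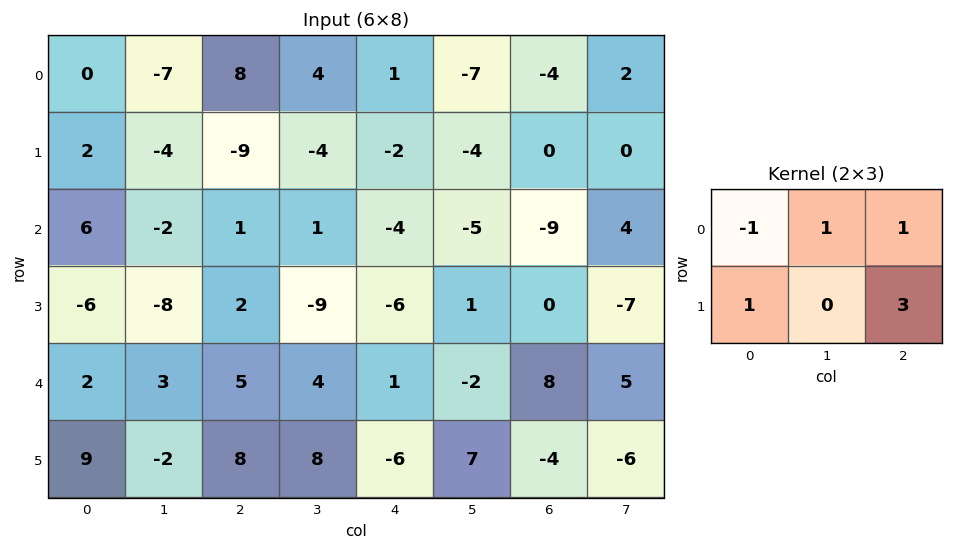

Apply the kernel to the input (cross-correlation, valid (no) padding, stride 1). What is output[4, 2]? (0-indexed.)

The receptive field on the input at this output position is [5 4 1 / 8 8 -6]. Elementwise product with the kernel and sum: 5·-1 + 4·1 + 1·1 + 8·1 + -6·3.

-10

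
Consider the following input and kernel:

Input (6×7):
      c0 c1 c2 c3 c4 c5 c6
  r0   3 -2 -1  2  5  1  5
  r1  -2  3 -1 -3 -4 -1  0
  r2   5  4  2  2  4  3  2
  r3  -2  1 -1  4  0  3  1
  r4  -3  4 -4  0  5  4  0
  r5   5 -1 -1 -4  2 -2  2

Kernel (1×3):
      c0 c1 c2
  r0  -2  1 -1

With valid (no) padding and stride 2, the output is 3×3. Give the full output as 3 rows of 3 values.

Output[0,0]: The receptive field on the input at this output position is [3 -2 -1]. Elementwise product with the kernel and sum: 3·-2 + -2·1 + -1·-1.

-7 -1 -14
-8 -6 -7
14 3 -6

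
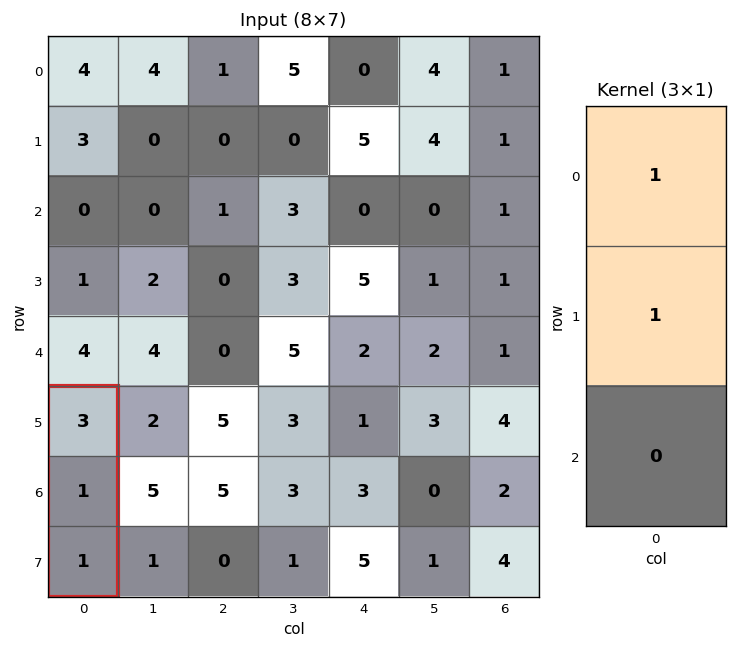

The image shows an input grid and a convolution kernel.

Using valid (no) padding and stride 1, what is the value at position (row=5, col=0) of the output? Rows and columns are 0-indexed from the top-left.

4

The receptive field on the input at this output position is [3 / 1 / 1]. Elementwise product with the kernel and sum: 3·1 + 1·1.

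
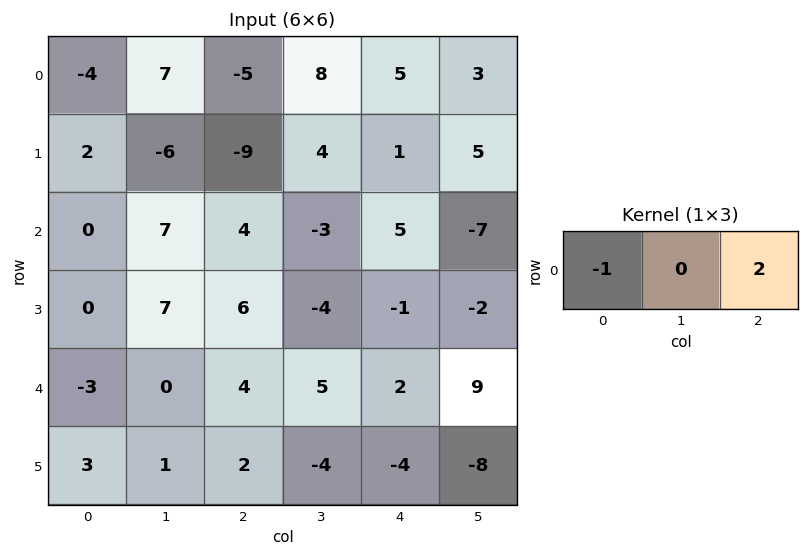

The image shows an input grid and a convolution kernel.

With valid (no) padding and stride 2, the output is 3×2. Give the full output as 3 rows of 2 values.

-6 15
8 6
11 0

Output[0,0]: The receptive field on the input at this output position is [-4 7 -5]. Elementwise product with the kernel and sum: -4·-1 + -5·2.
Output[0,1]: The receptive field on the input at this output position is [-5 8 5]. Elementwise product with the kernel and sum: -5·-1 + 5·2.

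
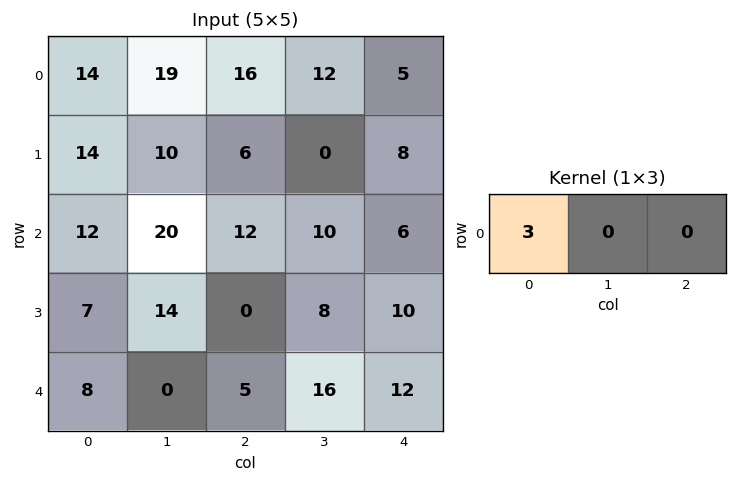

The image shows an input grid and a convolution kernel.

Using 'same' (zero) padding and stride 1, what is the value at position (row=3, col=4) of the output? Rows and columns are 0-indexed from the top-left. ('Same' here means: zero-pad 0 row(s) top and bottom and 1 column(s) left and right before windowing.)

24

The receptive field on the zero-padded input at this output position is [8 10 0]. Elementwise product with the kernel and sum: 8·3.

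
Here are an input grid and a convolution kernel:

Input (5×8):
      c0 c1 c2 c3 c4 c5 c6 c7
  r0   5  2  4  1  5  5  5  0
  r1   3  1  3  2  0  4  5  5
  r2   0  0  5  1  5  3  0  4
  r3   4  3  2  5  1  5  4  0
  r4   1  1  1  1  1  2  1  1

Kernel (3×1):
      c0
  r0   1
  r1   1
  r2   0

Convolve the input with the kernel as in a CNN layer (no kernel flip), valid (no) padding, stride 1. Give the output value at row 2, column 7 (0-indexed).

4

The receptive field on the input at this output position is [4 / 0 / 1]. Elementwise product with the kernel and sum: 4·1 + 0·1.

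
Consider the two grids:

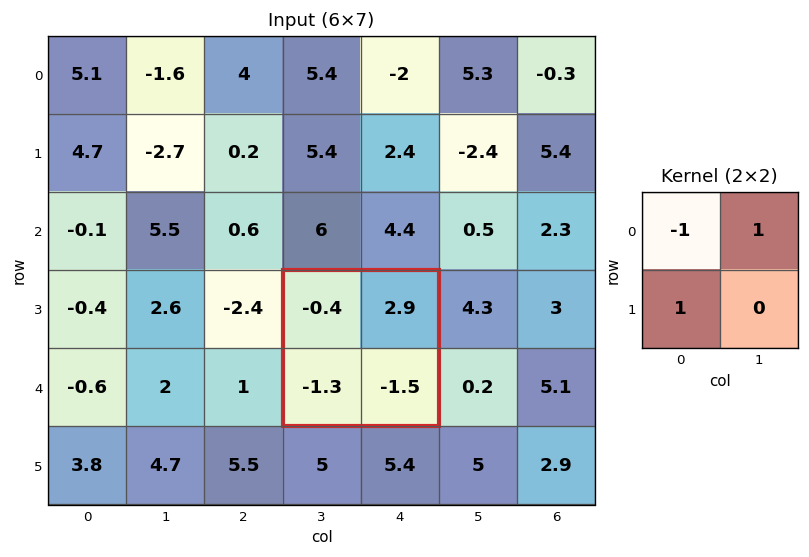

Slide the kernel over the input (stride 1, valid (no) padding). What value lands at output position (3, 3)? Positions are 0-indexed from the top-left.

2

The receptive field on the input at this output position is [-0.4 2.9 / -1.3 -1.5]. Elementwise product with the kernel and sum: -0.4·-1 + 2.9·1 + -1.3·1.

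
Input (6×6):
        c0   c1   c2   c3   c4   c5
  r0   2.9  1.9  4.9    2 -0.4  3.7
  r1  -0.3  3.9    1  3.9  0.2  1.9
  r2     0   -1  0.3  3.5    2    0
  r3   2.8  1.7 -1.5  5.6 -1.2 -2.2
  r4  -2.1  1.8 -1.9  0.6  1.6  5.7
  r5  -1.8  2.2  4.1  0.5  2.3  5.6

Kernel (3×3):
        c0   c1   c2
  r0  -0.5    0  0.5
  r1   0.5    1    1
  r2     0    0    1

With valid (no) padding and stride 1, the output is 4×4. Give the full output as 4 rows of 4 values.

Output[0,0]: The receptive field on the input at this output position is [2.9 1.9 4.9 / -0.3 3.9 1 / 0 -1 0.3]. Elementwise product with the kernel and sum: 2.9·-0.5 + 4.9·0.5 + -0.3·0.5 + 3.9·1 + 1·1 + 0.3·1.

6.05 10.4 3.95 4.9
-1.55 8.9 4.05 0.55
-0.15 7.8 6.1 3.35
0.8 2.05 3.7 9.3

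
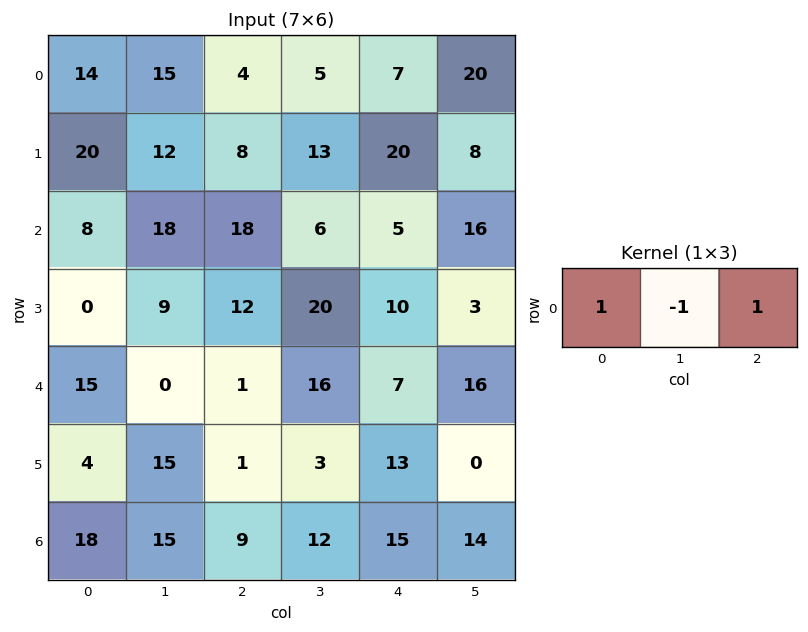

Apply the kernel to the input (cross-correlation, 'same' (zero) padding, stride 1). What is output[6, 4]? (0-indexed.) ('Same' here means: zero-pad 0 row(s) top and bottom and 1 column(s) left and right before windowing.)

11

The receptive field on the zero-padded input at this output position is [12 15 14]. Elementwise product with the kernel and sum: 12·1 + 15·-1 + 14·1.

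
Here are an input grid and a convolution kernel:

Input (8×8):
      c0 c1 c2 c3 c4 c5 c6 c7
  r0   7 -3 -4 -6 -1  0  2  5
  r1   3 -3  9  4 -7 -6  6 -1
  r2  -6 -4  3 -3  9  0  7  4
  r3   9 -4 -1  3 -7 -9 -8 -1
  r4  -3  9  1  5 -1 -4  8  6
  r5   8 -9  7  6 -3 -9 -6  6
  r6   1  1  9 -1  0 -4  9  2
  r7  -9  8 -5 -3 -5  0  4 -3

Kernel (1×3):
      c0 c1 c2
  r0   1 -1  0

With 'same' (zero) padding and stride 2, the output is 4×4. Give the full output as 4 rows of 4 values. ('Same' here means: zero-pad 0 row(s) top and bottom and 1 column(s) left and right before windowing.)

Output[0,0]: The receptive field on the zero-padded input at this output position is [0 7 -3]. Elementwise product with the kernel and sum: 0·1 + 7·-1.

-7 1 -5 -2
6 -7 -12 -7
3 8 6 -12
-1 -8 -1 -13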